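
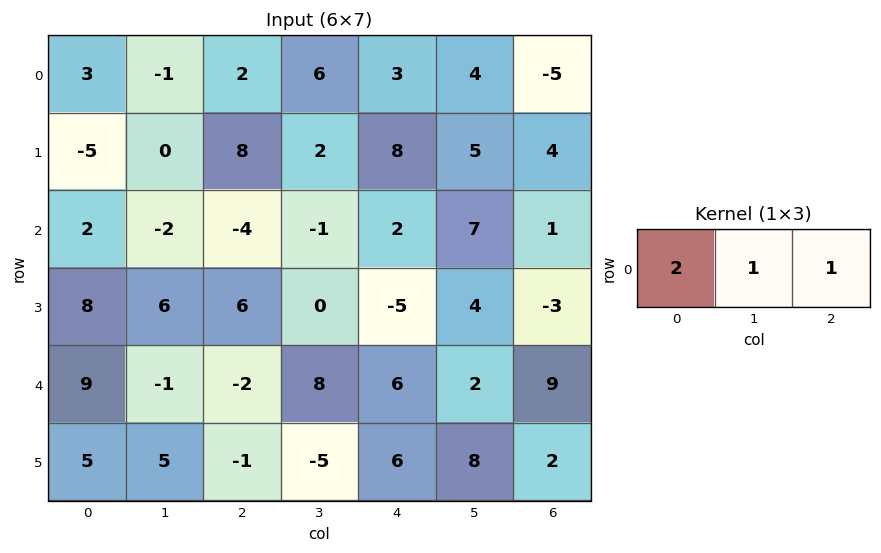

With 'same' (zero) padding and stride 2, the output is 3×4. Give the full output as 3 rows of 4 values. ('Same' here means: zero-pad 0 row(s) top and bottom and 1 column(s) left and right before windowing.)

2 6 19 3
0 -9 7 15
8 4 24 13

Output[0,0]: The receptive field on the zero-padded input at this output position is [0 3 -1]. Elementwise product with the kernel and sum: 0·2 + 3·1 + -1·1.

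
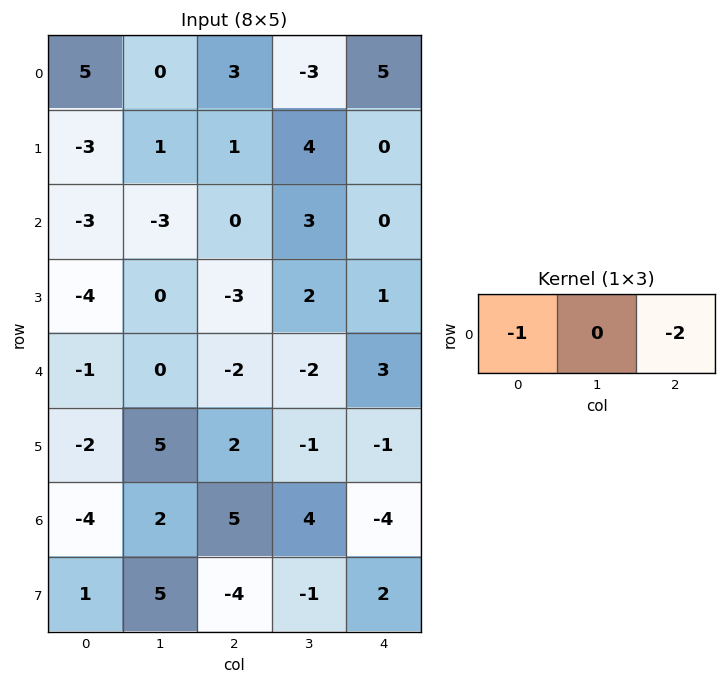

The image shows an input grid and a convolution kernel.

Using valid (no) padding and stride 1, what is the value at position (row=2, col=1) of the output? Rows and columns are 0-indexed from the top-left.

-3

The receptive field on the input at this output position is [-3 0 3]. Elementwise product with the kernel and sum: -3·-1 + 3·-2.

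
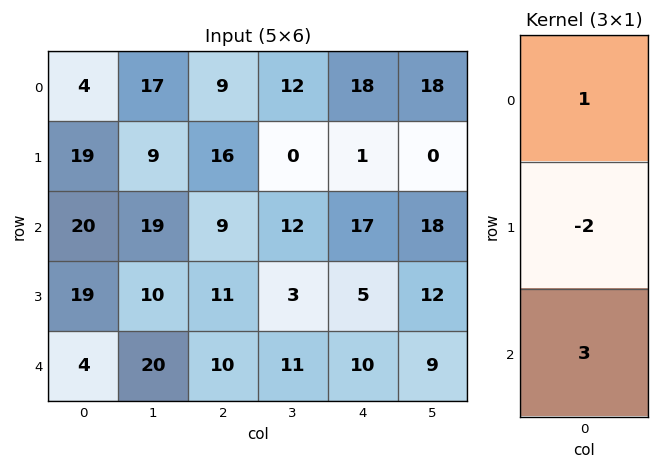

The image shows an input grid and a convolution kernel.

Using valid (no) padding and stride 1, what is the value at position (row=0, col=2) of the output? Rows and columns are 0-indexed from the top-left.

The receptive field on the input at this output position is [9 / 16 / 9]. Elementwise product with the kernel and sum: 9·1 + 16·-2 + 9·3.

4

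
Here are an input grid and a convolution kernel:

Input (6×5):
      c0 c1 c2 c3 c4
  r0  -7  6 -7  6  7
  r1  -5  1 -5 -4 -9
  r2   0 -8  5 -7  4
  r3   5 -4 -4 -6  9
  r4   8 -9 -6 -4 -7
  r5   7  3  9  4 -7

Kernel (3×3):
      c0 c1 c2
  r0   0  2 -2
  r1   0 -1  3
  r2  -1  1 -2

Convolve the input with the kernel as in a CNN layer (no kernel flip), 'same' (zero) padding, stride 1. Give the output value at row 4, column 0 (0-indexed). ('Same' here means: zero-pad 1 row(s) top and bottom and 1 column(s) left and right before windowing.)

The receptive field on the zero-padded input at this output position is [0 5 -4 / 0 8 -9 / 0 7 3]. Elementwise product with the kernel and sum: 5·2 + -4·-2 + 8·-1 + -9·3 + 0·-1 + 7·1 + 3·-2.

-16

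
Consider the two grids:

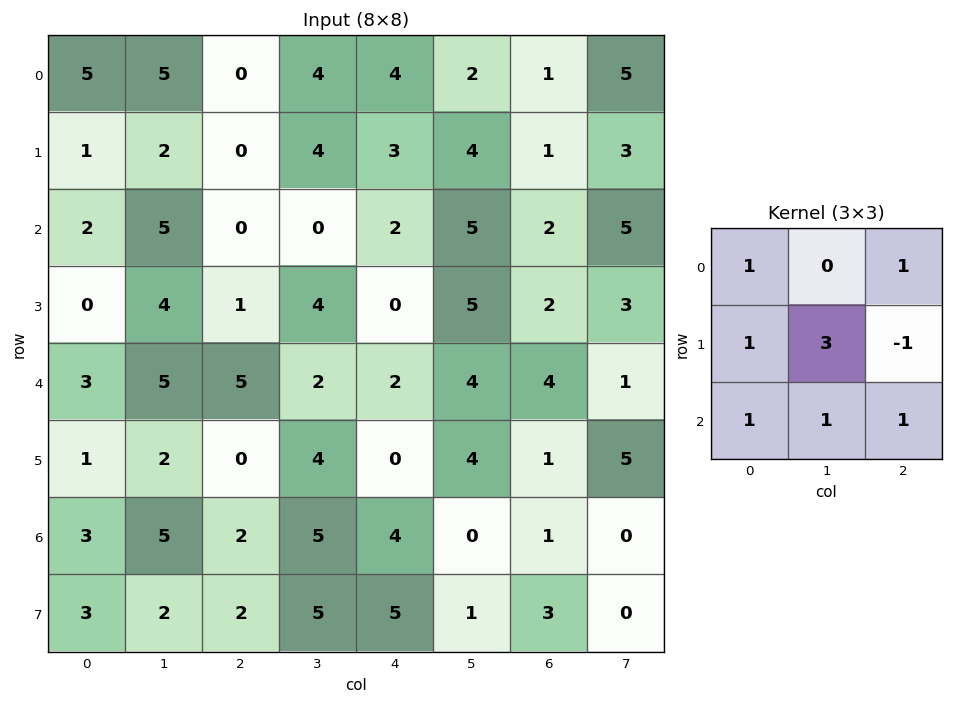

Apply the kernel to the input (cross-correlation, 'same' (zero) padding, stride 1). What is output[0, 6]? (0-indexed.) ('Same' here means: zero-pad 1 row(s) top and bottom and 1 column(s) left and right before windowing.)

The receptive field on the zero-padded input at this output position is [0 0 0 / 2 1 5 / 4 1 3]. Elementwise product with the kernel and sum: 0·1 + 0·1 + 2·1 + 1·3 + 5·-1 + 4·1 + 1·1 + 3·1.

8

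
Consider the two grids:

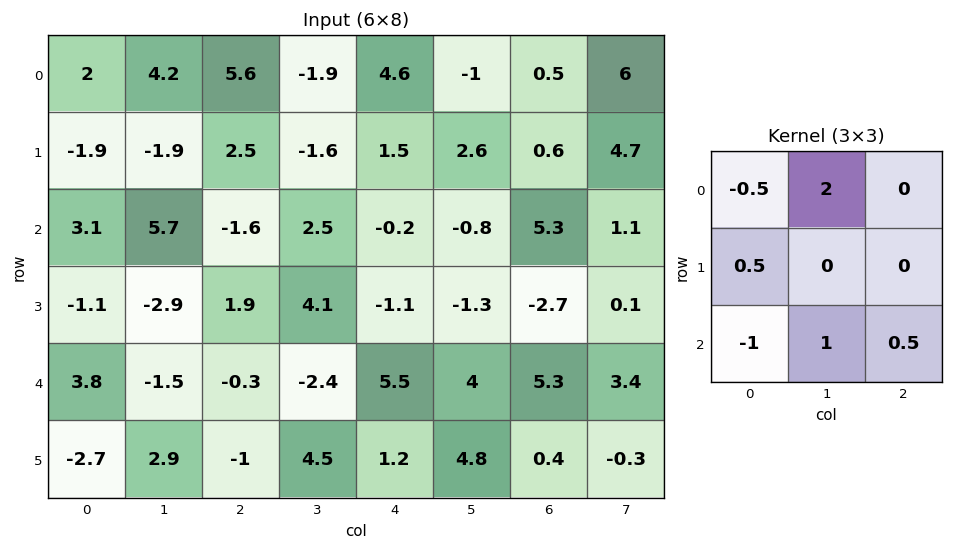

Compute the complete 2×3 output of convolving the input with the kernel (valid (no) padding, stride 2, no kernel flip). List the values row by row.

8.25 -1.35 -1.5
3.85 7.4 -0.9

Output[0,0]: The receptive field on the input at this output position is [2 4.2 5.6 / -1.9 -1.9 2.5 / 3.1 5.7 -1.6]. Elementwise product with the kernel and sum: 2·-0.5 + 4.2·2 + -1.9·0.5 + 3.1·-1 + 5.7·1 + -1.6·0.5.
Output[0,1]: The receptive field on the input at this output position is [5.6 -1.9 4.6 / 2.5 -1.6 1.5 / -1.6 2.5 -0.2]. Elementwise product with the kernel and sum: 5.6·-0.5 + -1.9·2 + 2.5·0.5 + -1.6·-1 + 2.5·1 + -0.2·0.5.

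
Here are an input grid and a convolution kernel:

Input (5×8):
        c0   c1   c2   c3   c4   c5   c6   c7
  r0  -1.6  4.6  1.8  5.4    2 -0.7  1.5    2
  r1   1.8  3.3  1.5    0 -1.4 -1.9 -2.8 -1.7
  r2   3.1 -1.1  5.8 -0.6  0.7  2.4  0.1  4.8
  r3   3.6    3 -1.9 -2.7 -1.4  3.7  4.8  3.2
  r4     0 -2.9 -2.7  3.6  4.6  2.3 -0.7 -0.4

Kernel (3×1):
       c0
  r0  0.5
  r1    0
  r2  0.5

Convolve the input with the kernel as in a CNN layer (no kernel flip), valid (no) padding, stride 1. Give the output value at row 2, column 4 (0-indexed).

2.65

The receptive field on the input at this output position is [0.7 / -1.4 / 4.6]. Elementwise product with the kernel and sum: 0.7·0.5 + 4.6·0.5.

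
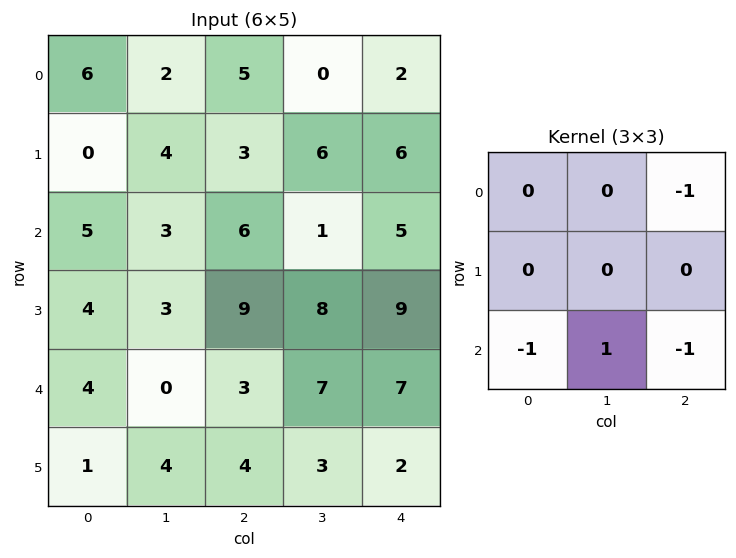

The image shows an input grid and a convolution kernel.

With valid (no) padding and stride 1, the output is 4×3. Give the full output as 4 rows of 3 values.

Output[0,0]: The receptive field on the input at this output position is [6 2 5 / 0 4 3 / 5 3 6]. Elementwise product with the kernel and sum: 5·-1 + 5·-1 + 3·1 + 6·-1.

-13 2 -12
-13 -8 -16
-13 -5 -8
-10 -11 -12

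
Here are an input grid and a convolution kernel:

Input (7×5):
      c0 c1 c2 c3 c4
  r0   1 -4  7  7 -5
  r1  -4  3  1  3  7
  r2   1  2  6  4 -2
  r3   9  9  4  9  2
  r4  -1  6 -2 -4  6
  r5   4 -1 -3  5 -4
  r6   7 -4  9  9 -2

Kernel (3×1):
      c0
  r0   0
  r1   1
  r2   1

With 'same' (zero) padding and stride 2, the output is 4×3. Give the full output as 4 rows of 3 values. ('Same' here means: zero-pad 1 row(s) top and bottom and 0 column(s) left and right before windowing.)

Output[0,0]: The receptive field on the zero-padded input at this output position is [0 / 1 / -4]. Elementwise product with the kernel and sum: 1·1 + -4·1.

-3 8 2
10 10 0
3 -5 2
7 9 -2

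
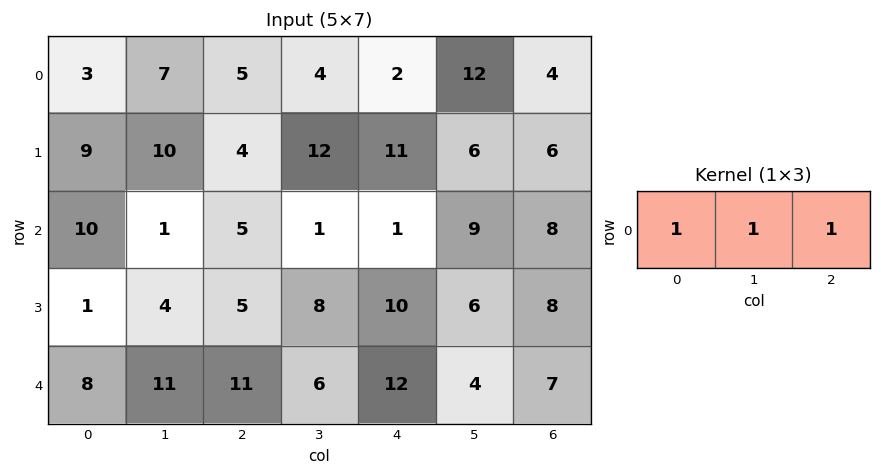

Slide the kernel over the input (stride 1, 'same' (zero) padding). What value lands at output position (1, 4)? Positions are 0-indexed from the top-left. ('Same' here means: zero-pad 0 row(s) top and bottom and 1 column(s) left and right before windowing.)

29

The receptive field on the zero-padded input at this output position is [12 11 6]. Elementwise product with the kernel and sum: 12·1 + 11·1 + 6·1.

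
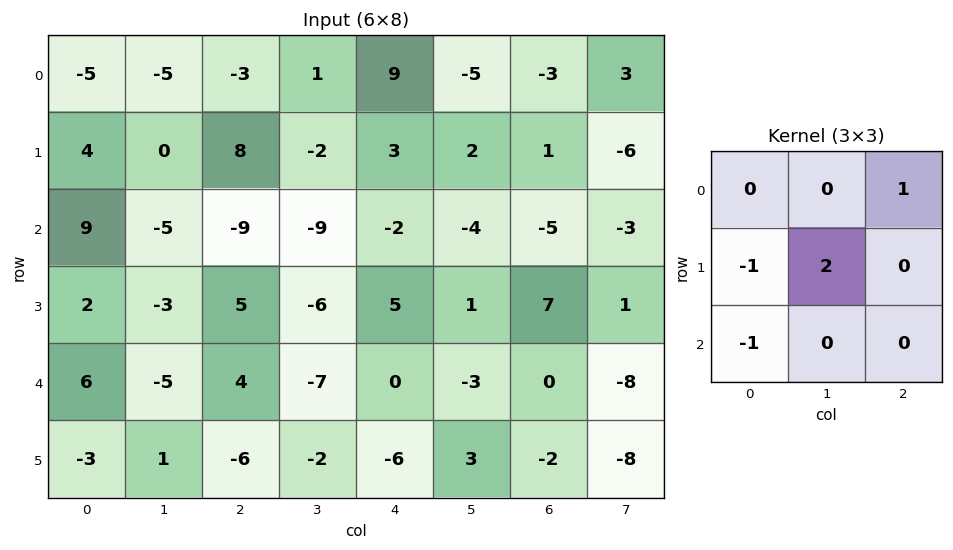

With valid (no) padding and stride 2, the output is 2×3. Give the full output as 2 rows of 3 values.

-16 6 0
-23 -23 -8

Output[0,0]: The receptive field on the input at this output position is [-5 -5 -3 / 4 0 8 / 9 -5 -9]. Elementwise product with the kernel and sum: -3·1 + 4·-1 + 0·2 + 9·-1.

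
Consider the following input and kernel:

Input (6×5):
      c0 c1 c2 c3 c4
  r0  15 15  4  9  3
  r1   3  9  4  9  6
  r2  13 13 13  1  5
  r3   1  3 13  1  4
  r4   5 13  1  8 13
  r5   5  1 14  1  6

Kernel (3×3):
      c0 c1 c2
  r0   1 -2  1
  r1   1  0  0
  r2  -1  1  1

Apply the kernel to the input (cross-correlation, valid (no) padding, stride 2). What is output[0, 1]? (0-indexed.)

The receptive field on the input at this output position is [4 9 3 / 4 9 6 / 13 1 5]. Elementwise product with the kernel and sum: 4·1 + 9·-2 + 3·1 + 4·1 + 13·-1 + 1·1 + 5·1.

-14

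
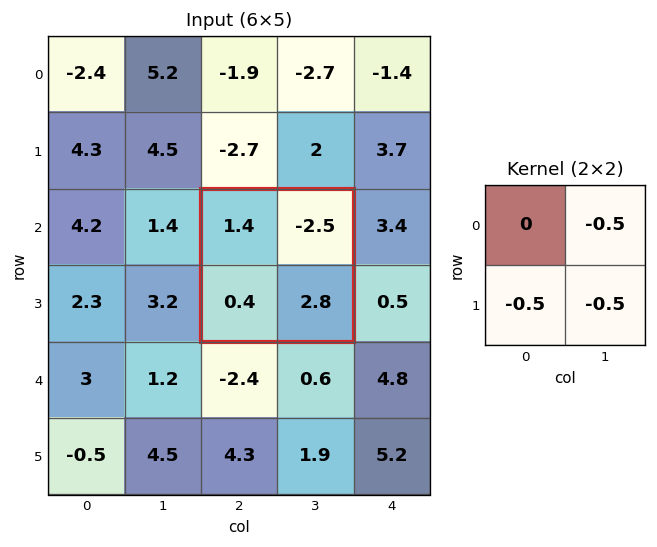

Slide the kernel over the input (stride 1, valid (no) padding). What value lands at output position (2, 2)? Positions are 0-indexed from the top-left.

-0.35

The receptive field on the input at this output position is [1.4 -2.5 / 0.4 2.8]. Elementwise product with the kernel and sum: -2.5·-0.5 + 0.4·-0.5 + 2.8·-0.5.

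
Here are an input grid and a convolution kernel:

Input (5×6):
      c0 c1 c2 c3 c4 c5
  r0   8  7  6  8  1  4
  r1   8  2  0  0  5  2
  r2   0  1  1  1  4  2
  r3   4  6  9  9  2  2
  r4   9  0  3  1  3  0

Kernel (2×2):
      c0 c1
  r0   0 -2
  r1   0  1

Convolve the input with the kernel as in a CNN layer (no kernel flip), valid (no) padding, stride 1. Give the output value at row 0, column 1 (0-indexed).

The receptive field on the input at this output position is [7 6 / 2 0]. Elementwise product with the kernel and sum: 6·-2 + 0·1.

-12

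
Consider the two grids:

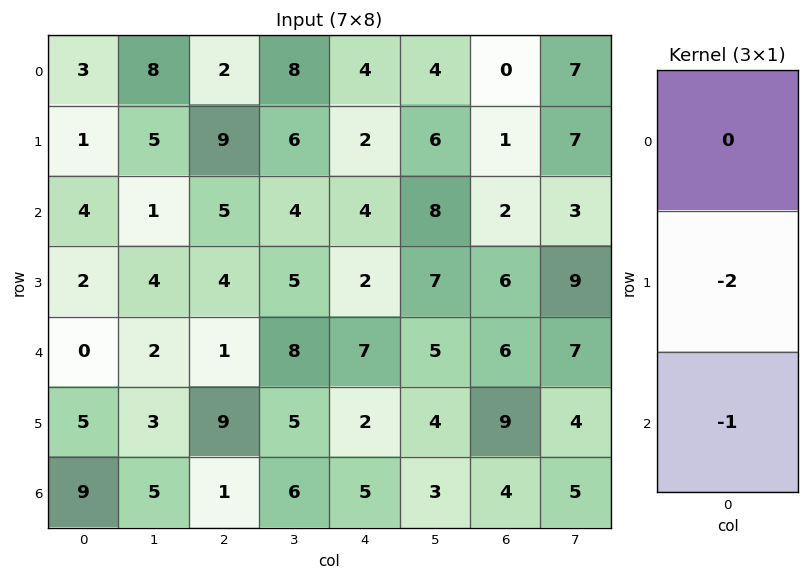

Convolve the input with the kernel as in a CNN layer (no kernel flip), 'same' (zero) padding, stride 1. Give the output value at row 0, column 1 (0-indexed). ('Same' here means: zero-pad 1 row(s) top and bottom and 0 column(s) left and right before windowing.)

-21

The receptive field on the zero-padded input at this output position is [0 / 8 / 5]. Elementwise product with the kernel and sum: 8·-2 + 5·-1.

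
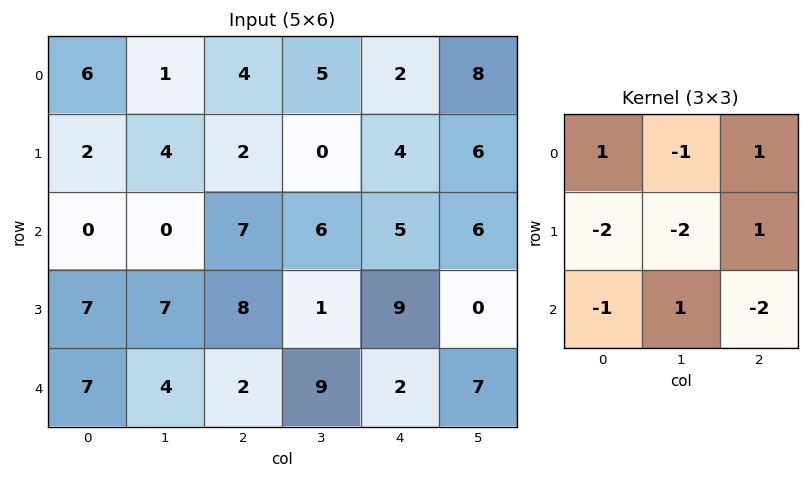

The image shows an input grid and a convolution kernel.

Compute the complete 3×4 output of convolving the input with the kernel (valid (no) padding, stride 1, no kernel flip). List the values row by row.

-15 -15 -10 -4
-9 -7 -40 -6
-20 -50 0 -34

Output[0,0]: The receptive field on the input at this output position is [6 1 4 / 2 4 2 / 0 0 7]. Elementwise product with the kernel and sum: 6·1 + 1·-1 + 4·1 + 2·-2 + 4·-2 + 2·1 + 0·-1 + 0·1 + 7·-2.
Output[0,1]: The receptive field on the input at this output position is [1 4 5 / 4 2 0 / 0 7 6]. Elementwise product with the kernel and sum: 1·1 + 4·-1 + 5·1 + 4·-2 + 2·-2 + 0·1 + 0·-1 + 7·1 + 6·-2.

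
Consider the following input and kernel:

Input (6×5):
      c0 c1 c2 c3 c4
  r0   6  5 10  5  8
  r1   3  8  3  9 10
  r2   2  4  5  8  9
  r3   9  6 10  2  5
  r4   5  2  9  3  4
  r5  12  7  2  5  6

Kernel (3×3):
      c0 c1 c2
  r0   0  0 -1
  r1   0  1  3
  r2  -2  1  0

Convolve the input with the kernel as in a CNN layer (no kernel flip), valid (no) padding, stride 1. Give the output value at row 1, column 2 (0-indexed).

7

The receptive field on the input at this output position is [3 9 10 / 5 8 9 / 10 2 5]. Elementwise product with the kernel and sum: 10·-1 + 8·1 + 9·3 + 10·-2 + 2·1.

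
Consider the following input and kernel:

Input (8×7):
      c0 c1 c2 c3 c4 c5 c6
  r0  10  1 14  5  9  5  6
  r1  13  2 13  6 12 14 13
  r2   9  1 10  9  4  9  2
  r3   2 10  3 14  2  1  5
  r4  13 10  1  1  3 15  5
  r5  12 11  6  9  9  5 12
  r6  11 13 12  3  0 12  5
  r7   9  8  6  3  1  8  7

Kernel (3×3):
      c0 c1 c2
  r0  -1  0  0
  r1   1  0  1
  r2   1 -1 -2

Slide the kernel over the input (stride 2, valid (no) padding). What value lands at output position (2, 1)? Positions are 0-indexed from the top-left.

23

The receptive field on the input at this output position is [1 1 3 / 6 9 9 / 12 3 0]. Elementwise product with the kernel and sum: 1·-1 + 6·1 + 9·1 + 12·1 + 3·-1 + 0·-2.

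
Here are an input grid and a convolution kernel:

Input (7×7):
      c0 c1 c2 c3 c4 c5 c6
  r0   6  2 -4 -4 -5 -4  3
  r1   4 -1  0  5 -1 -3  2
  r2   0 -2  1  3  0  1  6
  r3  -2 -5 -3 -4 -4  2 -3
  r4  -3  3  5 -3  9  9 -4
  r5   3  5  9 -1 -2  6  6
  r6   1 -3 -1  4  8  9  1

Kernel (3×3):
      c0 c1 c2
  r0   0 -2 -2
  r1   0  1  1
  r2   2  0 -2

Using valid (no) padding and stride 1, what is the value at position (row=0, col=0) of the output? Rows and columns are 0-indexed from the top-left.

1

The receptive field on the input at this output position is [6 2 -4 / 4 -1 0 / 0 -2 1]. Elementwise product with the kernel and sum: 2·-2 + -4·-2 + -1·1 + 0·1 + 0·2 + 1·-2.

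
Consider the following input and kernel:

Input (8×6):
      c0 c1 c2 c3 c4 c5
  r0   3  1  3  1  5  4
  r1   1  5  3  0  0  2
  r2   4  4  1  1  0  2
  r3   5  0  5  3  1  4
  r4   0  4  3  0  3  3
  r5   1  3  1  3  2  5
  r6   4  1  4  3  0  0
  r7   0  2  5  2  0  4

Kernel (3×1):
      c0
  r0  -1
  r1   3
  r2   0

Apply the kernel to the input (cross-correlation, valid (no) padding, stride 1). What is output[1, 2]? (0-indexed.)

The receptive field on the input at this output position is [3 / 1 / 5]. Elementwise product with the kernel and sum: 3·-1 + 1·3.

0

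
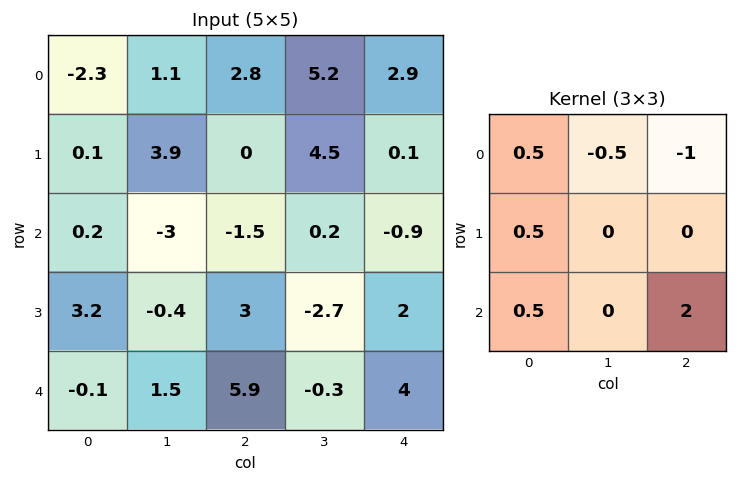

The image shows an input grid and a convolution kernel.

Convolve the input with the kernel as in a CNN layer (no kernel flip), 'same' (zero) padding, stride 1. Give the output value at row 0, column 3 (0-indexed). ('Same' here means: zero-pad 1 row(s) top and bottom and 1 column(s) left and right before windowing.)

1.6

The receptive field on the zero-padded input at this output position is [0 0 0 / 2.8 5.2 2.9 / 0 4.5 0.1]. Elementwise product with the kernel and sum: 0·0.5 + 0·-0.5 + 0·-1 + 2.8·0.5 + 0·0.5 + 0.1·2.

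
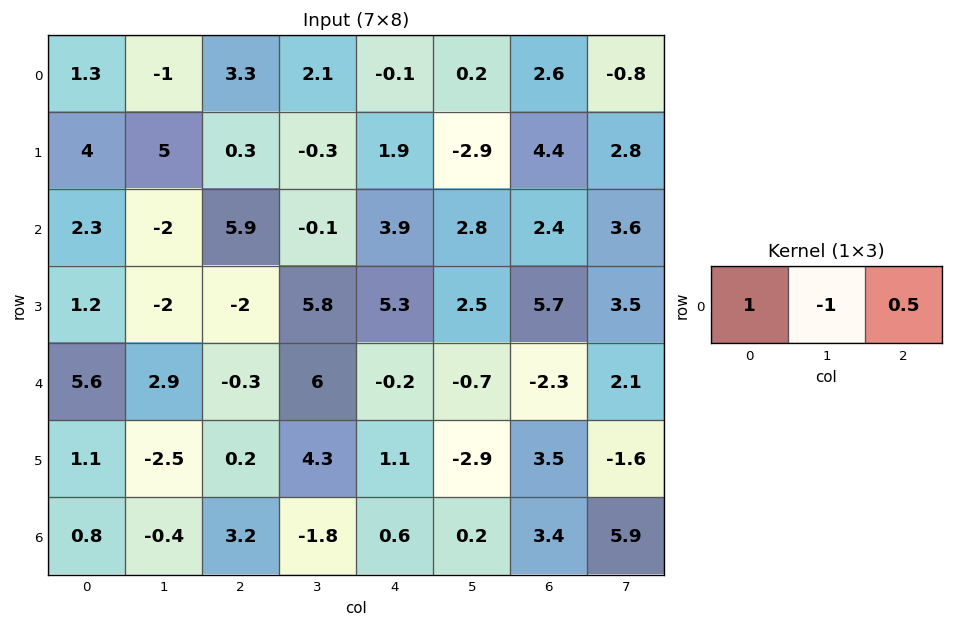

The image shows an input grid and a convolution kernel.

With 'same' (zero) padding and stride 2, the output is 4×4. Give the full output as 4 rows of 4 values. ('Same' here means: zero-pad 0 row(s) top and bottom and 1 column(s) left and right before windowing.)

-1.8 -3.25 2.3 -2.8
-3.3 -7.95 -2.6 2.2
-4.15 6.2 5.85 2.65
-1 -4.5 -2.3 -0.25

Output[0,0]: The receptive field on the zero-padded input at this output position is [0 1.3 -1]. Elementwise product with the kernel and sum: 0·1 + 1.3·-1 + -1·0.5.
Output[0,1]: The receptive field on the zero-padded input at this output position is [-1 3.3 2.1]. Elementwise product with the kernel and sum: -1·1 + 3.3·-1 + 2.1·0.5.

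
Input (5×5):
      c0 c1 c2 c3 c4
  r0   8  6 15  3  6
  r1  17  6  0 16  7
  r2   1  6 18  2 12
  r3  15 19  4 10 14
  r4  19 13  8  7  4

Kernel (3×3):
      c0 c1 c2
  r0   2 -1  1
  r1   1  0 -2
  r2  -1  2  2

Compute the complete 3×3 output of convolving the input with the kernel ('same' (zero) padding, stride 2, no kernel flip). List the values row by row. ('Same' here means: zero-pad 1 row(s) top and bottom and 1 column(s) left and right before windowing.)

Output[0,0]: The receptive field on the zero-padded input at this output position is [0 0 0 / 0 8 6 / 0 17 6]. Elementwise product with the kernel and sum: 0·2 + 0·-1 + 0·1 + 0·1 + 6·-2 + 0·-1 + 17·2 + 6·2.

34 26 1
45 39 45
-22 43 13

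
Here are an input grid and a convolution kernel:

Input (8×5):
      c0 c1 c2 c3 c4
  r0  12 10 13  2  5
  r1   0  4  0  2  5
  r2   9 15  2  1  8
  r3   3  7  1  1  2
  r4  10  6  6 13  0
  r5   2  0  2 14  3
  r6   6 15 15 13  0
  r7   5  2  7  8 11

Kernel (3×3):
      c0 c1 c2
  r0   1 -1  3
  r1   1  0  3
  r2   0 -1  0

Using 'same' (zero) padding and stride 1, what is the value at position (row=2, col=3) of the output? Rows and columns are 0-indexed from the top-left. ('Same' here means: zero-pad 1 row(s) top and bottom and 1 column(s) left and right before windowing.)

38

The receptive field on the zero-padded input at this output position is [0 2 5 / 2 1 8 / 1 1 2]. Elementwise product with the kernel and sum: 0·1 + 2·-1 + 5·3 + 2·1 + 8·3 + 1·-1.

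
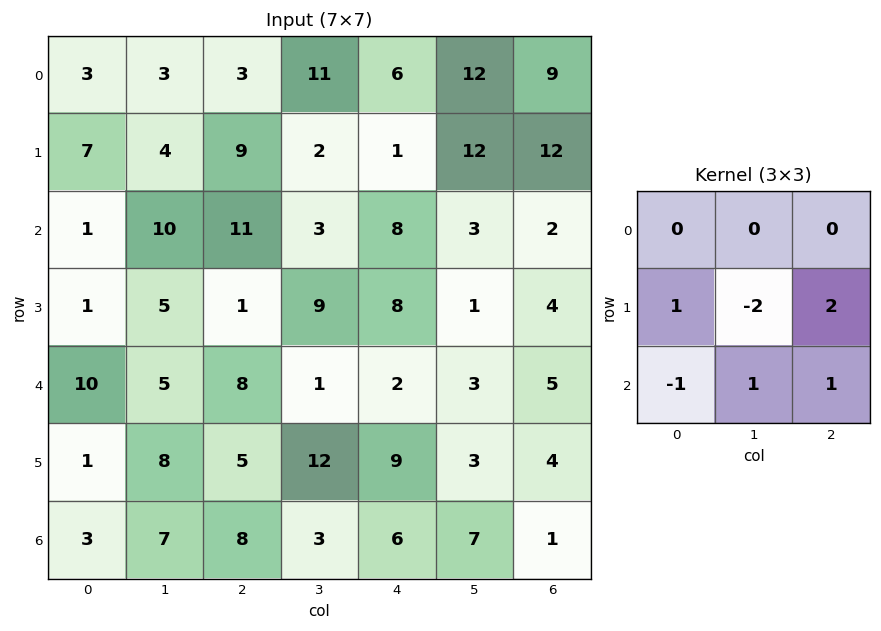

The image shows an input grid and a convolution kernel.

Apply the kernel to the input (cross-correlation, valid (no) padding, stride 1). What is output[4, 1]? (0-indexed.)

26

The receptive field on the input at this output position is [5 8 1 / 8 5 12 / 7 8 3]. Elementwise product with the kernel and sum: 8·1 + 5·-2 + 12·2 + 7·-1 + 8·1 + 3·1.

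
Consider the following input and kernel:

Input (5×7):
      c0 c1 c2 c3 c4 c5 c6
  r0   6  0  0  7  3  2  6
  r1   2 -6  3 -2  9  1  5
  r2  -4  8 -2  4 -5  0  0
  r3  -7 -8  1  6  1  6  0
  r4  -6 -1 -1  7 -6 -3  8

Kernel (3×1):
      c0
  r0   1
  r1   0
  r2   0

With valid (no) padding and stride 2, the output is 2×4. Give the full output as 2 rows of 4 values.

6 0 3 6
-4 -2 -5 0

Output[0,0]: The receptive field on the input at this output position is [6 / 2 / -4]. Elementwise product with the kernel and sum: 6·1.
Output[0,1]: The receptive field on the input at this output position is [0 / 3 / -2]. Elementwise product with the kernel and sum: 0·1.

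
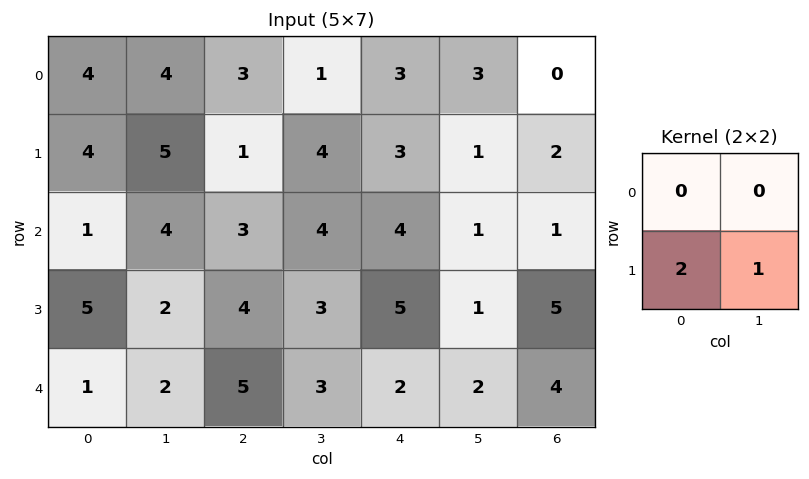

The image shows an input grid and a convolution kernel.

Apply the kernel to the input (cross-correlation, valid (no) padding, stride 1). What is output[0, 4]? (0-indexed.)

The receptive field on the input at this output position is [3 3 / 3 1]. Elementwise product with the kernel and sum: 3·2 + 1·1.

7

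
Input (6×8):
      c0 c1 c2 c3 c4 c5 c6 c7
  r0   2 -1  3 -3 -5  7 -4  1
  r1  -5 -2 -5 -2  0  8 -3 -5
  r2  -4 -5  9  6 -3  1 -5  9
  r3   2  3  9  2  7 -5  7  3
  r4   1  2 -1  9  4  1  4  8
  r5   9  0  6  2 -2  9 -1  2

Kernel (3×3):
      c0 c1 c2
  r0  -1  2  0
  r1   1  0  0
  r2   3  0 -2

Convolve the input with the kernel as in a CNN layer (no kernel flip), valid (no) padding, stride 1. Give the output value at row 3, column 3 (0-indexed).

The receptive field on the input at this output position is [2 7 -5 / 9 4 1 / 2 -2 9]. Elementwise product with the kernel and sum: 2·-1 + 7·2 + 9·1 + 2·3 + 9·-2.

9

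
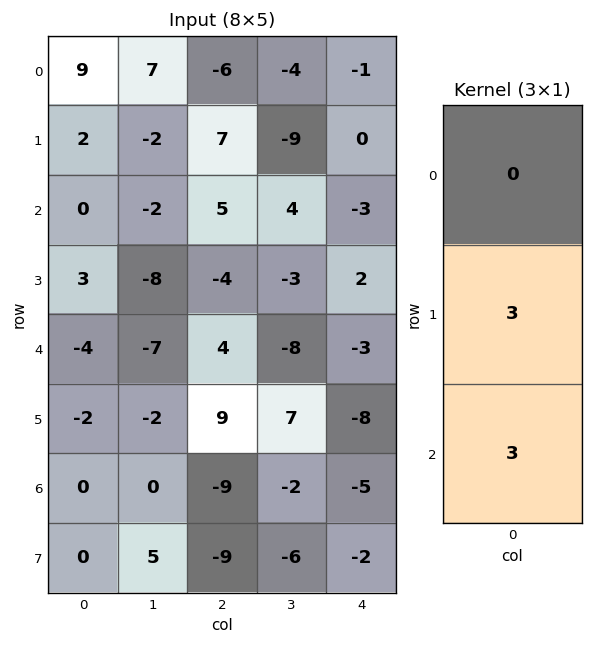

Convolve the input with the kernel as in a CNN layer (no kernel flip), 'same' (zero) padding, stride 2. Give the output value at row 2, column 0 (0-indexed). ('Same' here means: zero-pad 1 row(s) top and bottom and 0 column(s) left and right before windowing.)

The receptive field on the zero-padded input at this output position is [3 / -4 / -2]. Elementwise product with the kernel and sum: -4·3 + -2·3.

-18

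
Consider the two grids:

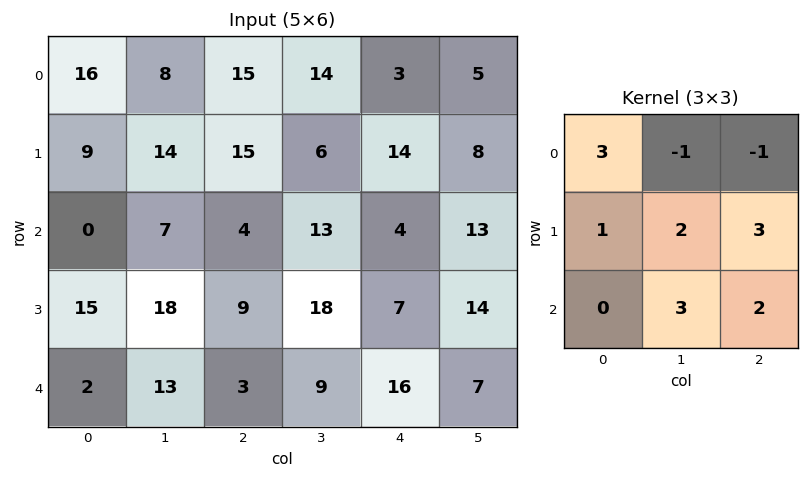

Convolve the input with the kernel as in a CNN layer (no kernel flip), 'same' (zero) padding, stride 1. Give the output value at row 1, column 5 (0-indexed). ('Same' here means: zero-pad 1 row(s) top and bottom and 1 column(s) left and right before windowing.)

The receptive field on the zero-padded input at this output position is [3 5 0 / 14 8 0 / 4 13 0]. Elementwise product with the kernel and sum: 3·3 + 5·-1 + 0·-1 + 14·1 + 8·2 + 0·3 + 13·3 + 0·2.

73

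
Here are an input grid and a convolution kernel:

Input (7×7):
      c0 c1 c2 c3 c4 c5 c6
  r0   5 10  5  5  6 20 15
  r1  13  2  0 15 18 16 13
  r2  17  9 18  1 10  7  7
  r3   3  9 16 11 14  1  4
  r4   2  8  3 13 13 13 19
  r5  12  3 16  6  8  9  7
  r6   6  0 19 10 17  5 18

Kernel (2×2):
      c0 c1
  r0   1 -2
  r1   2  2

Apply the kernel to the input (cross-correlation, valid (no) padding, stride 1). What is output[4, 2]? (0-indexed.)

The receptive field on the input at this output position is [3 13 / 16 6]. Elementwise product with the kernel and sum: 3·1 + 13·-2 + 16·2 + 6·2.

21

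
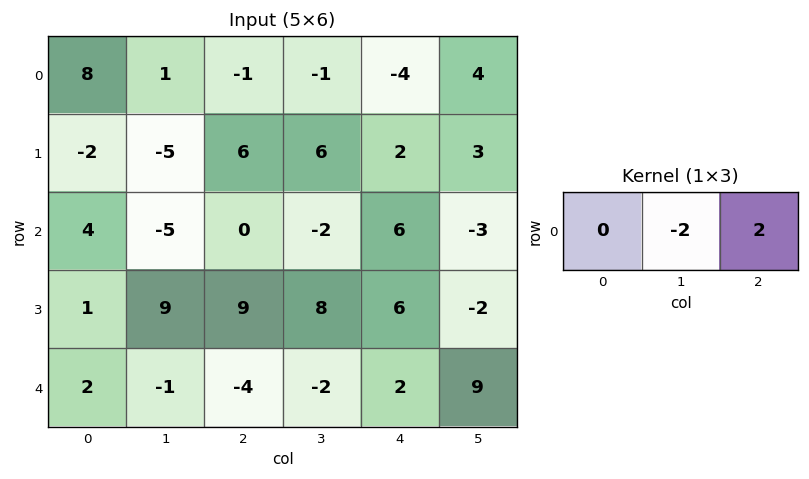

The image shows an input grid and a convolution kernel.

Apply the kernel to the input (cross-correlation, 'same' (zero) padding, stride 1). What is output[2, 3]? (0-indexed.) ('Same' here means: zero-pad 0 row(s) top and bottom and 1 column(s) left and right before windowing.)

The receptive field on the zero-padded input at this output position is [0 -2 6]. Elementwise product with the kernel and sum: -2·-2 + 6·2.

16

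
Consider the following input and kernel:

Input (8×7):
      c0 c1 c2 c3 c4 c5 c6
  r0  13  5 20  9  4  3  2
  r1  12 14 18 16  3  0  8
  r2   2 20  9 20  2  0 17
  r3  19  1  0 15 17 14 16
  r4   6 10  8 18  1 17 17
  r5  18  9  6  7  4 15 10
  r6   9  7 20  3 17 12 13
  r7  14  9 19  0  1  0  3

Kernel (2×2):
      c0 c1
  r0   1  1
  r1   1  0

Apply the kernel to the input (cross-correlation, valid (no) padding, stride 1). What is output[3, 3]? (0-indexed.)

50

The receptive field on the input at this output position is [15 17 / 18 1]. Elementwise product with the kernel and sum: 15·1 + 17·1 + 18·1.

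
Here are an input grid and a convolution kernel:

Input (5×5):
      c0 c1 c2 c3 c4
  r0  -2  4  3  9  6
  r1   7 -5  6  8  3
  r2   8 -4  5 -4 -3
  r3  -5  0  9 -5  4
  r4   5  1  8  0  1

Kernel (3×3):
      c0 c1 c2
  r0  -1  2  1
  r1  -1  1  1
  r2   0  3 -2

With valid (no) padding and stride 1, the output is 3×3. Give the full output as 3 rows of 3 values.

-15 53 20
-36 67 -22
-10 38 -28

Output[0,0]: The receptive field on the input at this output position is [-2 4 3 / 7 -5 6 / 8 -4 5]. Elementwise product with the kernel and sum: -2·-1 + 4·2 + 3·1 + 7·-1 + -5·1 + 6·1 + -4·3 + 5·-2.
Output[0,1]: The receptive field on the input at this output position is [4 3 9 / -5 6 8 / -4 5 -4]. Elementwise product with the kernel and sum: 4·-1 + 3·2 + 9·1 + -5·-1 + 6·1 + 8·1 + 5·3 + -4·-2.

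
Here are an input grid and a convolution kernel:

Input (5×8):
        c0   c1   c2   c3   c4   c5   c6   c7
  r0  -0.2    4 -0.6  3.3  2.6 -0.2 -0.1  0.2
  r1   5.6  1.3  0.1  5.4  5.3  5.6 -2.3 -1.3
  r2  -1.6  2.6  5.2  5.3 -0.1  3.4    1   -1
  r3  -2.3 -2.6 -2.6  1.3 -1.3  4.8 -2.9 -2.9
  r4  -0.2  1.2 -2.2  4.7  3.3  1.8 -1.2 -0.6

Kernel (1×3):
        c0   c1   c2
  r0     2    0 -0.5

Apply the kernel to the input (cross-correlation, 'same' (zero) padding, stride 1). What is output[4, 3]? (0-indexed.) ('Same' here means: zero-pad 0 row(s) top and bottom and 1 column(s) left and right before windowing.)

The receptive field on the zero-padded input at this output position is [-2.2 4.7 3.3]. Elementwise product with the kernel and sum: -2.2·2 + 3.3·-0.5.

-6.05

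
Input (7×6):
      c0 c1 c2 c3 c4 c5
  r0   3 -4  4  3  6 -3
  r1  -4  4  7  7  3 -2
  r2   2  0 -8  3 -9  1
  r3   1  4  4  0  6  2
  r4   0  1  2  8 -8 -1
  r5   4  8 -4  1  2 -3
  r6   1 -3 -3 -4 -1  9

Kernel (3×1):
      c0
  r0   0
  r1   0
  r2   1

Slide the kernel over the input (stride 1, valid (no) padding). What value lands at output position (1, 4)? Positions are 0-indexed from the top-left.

The receptive field on the input at this output position is [3 / -9 / 6]. Elementwise product with the kernel and sum: 6·1.

6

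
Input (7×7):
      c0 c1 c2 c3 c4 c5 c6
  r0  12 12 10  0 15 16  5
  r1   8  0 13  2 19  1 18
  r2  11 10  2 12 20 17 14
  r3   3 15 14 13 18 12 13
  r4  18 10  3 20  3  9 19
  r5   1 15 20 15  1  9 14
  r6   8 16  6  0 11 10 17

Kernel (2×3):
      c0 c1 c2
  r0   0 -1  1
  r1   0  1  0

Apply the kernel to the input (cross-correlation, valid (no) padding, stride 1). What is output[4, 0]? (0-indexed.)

The receptive field on the input at this output position is [18 10 3 / 1 15 20]. Elementwise product with the kernel and sum: 10·-1 + 3·1 + 15·1.

8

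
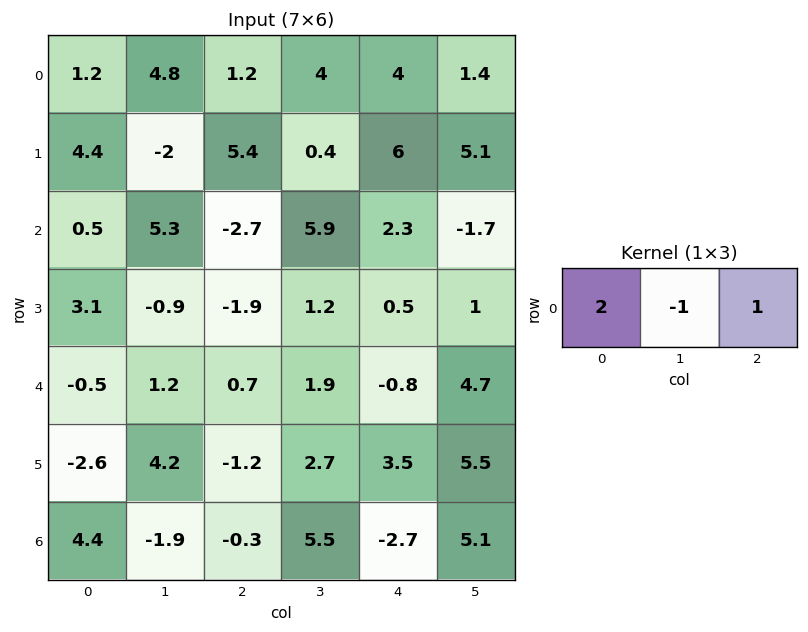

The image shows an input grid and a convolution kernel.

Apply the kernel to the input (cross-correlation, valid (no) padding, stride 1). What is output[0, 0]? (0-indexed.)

The receptive field on the input at this output position is [1.2 4.8 1.2]. Elementwise product with the kernel and sum: 1.2·2 + 4.8·-1 + 1.2·1.

-1.2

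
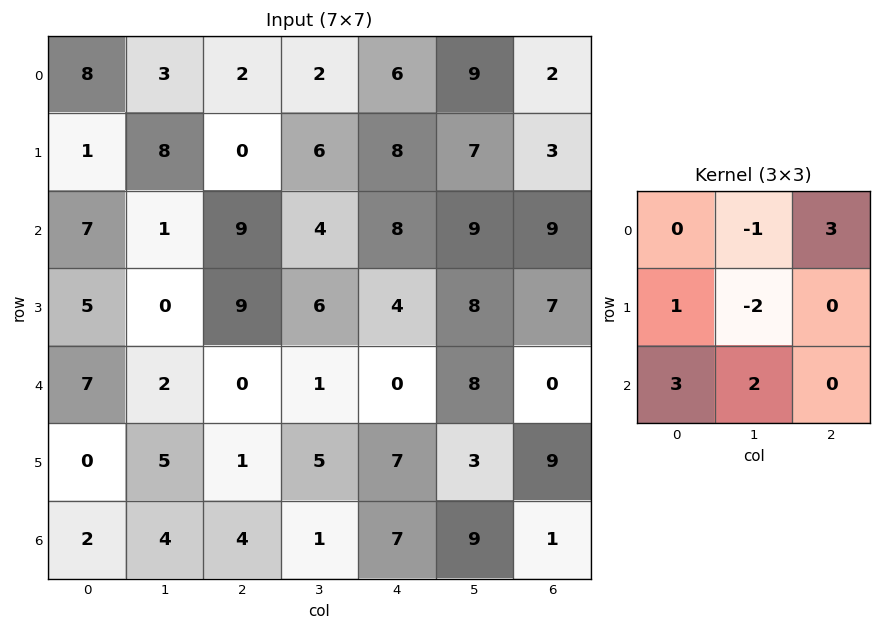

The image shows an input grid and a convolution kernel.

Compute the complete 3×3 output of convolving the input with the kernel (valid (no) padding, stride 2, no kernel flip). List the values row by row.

Output[0,0]: The receptive field on the input at this output position is [8 3 2 / 1 8 0 / 7 1 9]. Elementwise product with the kernel and sum: 3·-1 + 2·3 + 1·1 + 8·-2 + 7·3 + 1·2.

11 39 33
56 19 22
2 4 32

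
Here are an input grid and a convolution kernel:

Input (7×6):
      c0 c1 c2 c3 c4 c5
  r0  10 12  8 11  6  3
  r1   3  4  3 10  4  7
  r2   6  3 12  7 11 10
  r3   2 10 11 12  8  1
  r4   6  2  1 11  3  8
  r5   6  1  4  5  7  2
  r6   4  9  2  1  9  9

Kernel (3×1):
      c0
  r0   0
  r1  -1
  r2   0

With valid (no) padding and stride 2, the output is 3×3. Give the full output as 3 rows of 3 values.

-3 -3 -4
-2 -11 -8
-6 -4 -7

Output[0,0]: The receptive field on the input at this output position is [10 / 3 / 6]. Elementwise product with the kernel and sum: 3·-1.
Output[0,1]: The receptive field on the input at this output position is [8 / 3 / 12]. Elementwise product with the kernel and sum: 3·-1.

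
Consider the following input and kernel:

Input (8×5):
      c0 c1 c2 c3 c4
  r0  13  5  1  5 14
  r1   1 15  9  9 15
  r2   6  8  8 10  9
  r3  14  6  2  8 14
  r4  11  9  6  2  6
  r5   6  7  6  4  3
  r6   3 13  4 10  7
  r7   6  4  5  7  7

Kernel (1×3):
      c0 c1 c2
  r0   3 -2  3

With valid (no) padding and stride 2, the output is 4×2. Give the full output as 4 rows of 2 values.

Output[0,0]: The receptive field on the input at this output position is [13 5 1]. Elementwise product with the kernel and sum: 13·3 + 5·-2 + 1·3.

32 35
26 31
33 32
-5 13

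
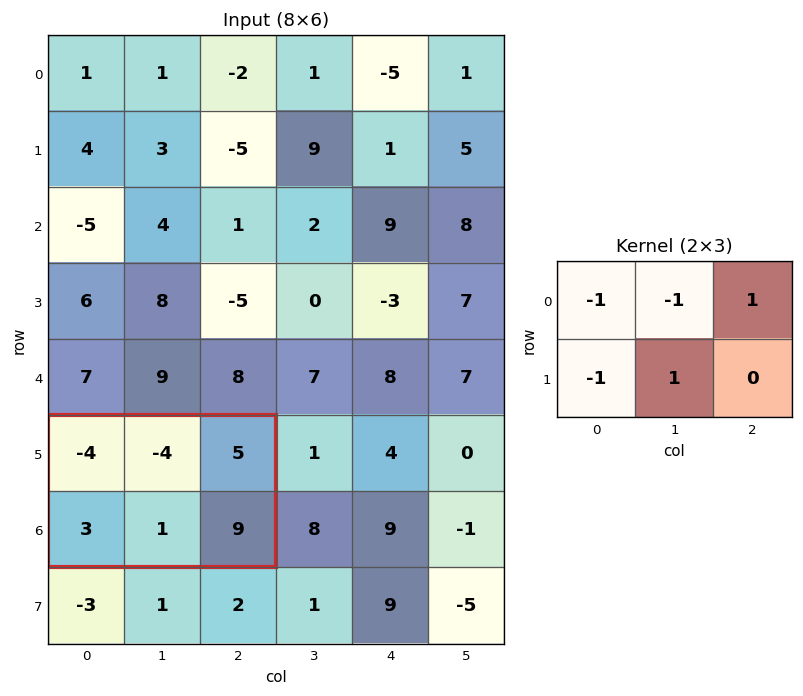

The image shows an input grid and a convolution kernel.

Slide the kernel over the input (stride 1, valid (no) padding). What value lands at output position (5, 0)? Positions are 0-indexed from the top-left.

11

The receptive field on the input at this output position is [-4 -4 5 / 3 1 9]. Elementwise product with the kernel and sum: -4·-1 + -4·-1 + 5·1 + 3·-1 + 1·1.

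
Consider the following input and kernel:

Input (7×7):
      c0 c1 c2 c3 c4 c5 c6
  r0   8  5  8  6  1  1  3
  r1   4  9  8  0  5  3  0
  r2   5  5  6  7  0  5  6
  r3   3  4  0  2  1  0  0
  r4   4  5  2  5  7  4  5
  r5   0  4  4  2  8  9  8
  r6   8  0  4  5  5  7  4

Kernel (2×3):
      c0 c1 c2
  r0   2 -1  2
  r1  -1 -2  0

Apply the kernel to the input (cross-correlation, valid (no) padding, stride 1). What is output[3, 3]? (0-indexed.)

-16

The receptive field on the input at this output position is [2 1 0 / 5 7 4]. Elementwise product with the kernel and sum: 2·2 + 1·-1 + 0·2 + 5·-1 + 7·-2.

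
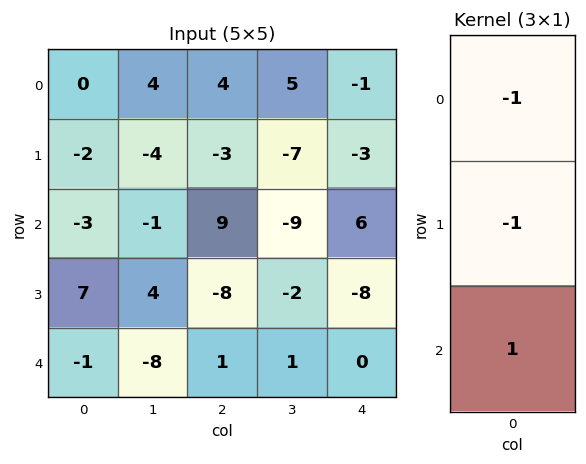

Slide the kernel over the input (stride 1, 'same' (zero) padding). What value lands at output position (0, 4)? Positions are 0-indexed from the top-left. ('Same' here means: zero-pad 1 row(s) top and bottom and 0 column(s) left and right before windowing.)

-2

The receptive field on the zero-padded input at this output position is [0 / -1 / -3]. Elementwise product with the kernel and sum: 0·-1 + -1·-1 + -3·1.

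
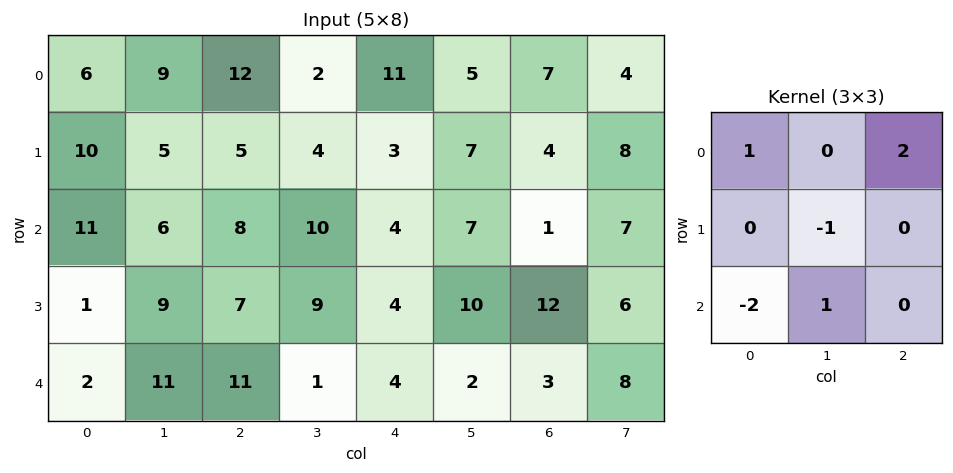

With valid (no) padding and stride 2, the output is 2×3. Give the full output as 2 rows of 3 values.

Output[0,0]: The receptive field on the input at this output position is [6 9 12 / 10 5 5 / 11 6 8]. Elementwise product with the kernel and sum: 6·1 + 12·2 + 5·-1 + 11·-2 + 6·1.

9 24 17
25 -14 -10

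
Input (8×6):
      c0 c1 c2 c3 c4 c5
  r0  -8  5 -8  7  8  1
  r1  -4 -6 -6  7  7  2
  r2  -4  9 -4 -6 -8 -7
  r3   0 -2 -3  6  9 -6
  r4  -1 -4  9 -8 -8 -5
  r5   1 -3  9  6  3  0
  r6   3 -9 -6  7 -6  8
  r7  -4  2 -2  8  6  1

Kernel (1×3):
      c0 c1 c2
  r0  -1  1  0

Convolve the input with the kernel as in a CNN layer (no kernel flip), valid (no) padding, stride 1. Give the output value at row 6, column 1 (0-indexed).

The receptive field on the input at this output position is [-9 -6 7]. Elementwise product with the kernel and sum: -9·-1 + -6·1.

3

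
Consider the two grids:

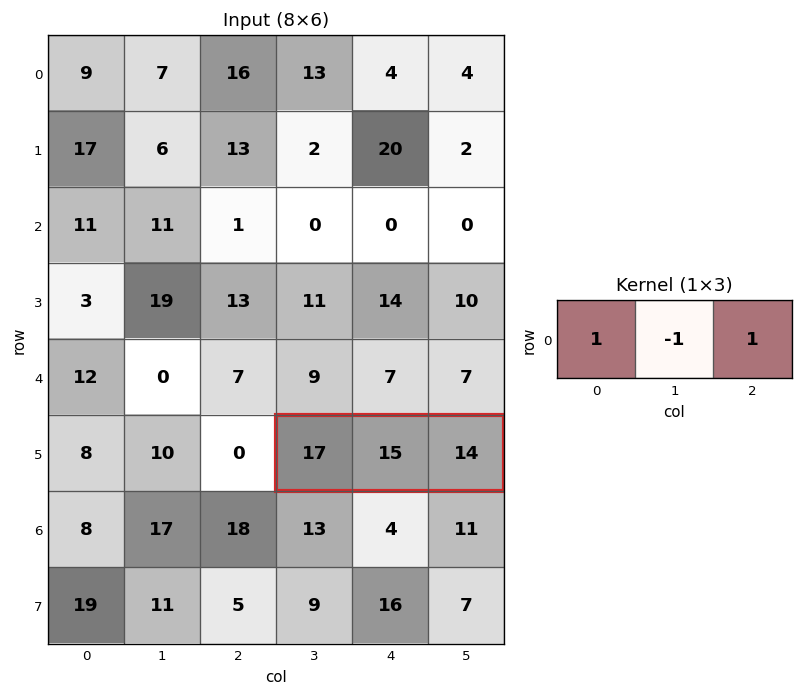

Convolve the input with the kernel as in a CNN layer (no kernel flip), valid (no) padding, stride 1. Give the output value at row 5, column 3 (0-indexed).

16

The receptive field on the input at this output position is [17 15 14]. Elementwise product with the kernel and sum: 17·1 + 15·-1 + 14·1.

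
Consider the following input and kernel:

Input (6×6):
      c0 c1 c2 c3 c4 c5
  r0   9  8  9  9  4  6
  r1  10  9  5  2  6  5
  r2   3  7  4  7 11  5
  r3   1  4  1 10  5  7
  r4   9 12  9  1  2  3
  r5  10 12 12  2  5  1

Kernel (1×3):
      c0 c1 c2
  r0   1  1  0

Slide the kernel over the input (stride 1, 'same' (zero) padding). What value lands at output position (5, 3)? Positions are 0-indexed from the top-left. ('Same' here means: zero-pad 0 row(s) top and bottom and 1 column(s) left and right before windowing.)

14

The receptive field on the zero-padded input at this output position is [12 2 5]. Elementwise product with the kernel and sum: 12·1 + 2·1.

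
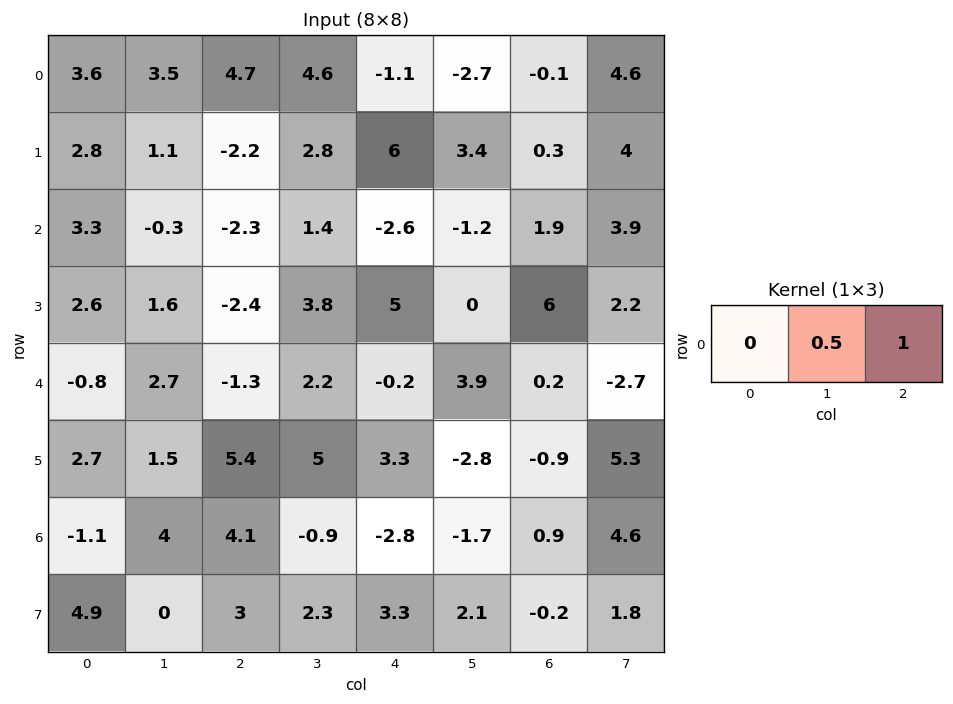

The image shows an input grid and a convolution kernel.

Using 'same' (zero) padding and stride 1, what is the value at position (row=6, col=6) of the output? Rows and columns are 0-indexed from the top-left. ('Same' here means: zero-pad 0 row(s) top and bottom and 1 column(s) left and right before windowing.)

The receptive field on the zero-padded input at this output position is [-1.7 0.9 4.6]. Elementwise product with the kernel and sum: 0.9·0.5 + 4.6·1.

5.05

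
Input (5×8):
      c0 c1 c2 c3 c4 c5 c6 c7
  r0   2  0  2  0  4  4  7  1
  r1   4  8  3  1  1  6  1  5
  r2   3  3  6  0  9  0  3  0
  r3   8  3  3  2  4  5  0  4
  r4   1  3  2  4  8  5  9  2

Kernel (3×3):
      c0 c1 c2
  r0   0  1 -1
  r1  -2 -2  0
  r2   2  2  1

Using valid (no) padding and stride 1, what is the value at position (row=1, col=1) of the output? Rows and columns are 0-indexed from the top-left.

The receptive field on the input at this output position is [8 3 1 / 3 6 0 / 3 3 2]. Elementwise product with the kernel and sum: 3·1 + 1·-1 + 3·-2 + 6·-2 + 3·2 + 3·2 + 2·1.

-2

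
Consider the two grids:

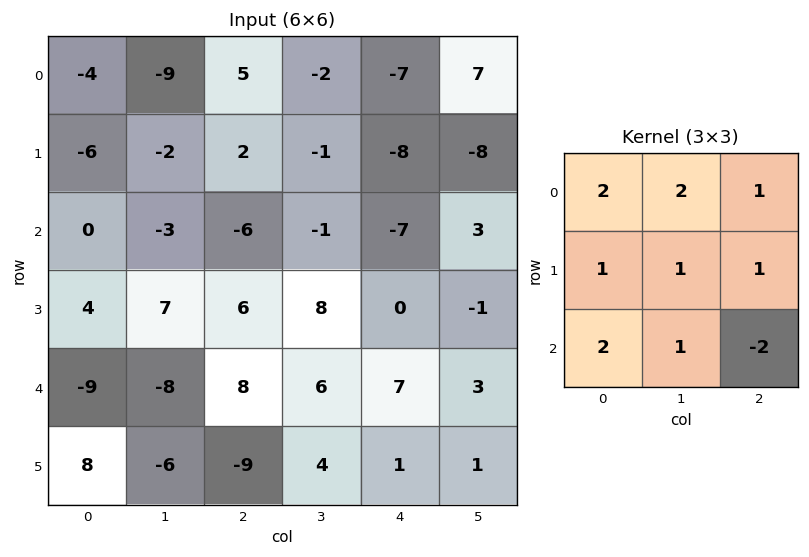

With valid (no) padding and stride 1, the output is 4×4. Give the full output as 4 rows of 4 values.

-18 -21 -7 -43
-20 -7 0 -13
-37 -18 1 7
47 11 33 38

Output[0,0]: The receptive field on the input at this output position is [-4 -9 5 / -6 -2 2 / 0 -3 -6]. Elementwise product with the kernel and sum: -4·2 + -9·2 + 5·1 + -6·1 + -2·1 + 2·1 + 0·2 + -3·1 + -6·-2.
Output[0,1]: The receptive field on the input at this output position is [-9 5 -2 / -2 2 -1 / -3 -6 -1]. Elementwise product with the kernel and sum: -9·2 + 5·2 + -2·1 + -2·1 + 2·1 + -1·1 + -3·2 + -6·1 + -1·-2.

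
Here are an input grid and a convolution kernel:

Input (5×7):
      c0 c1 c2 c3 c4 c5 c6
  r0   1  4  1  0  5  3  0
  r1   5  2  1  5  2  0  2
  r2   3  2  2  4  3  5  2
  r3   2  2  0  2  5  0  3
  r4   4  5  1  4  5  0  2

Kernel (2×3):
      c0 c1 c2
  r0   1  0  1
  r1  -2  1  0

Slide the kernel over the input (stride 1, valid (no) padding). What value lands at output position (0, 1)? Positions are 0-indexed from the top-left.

1

The receptive field on the input at this output position is [4 1 0 / 2 1 5]. Elementwise product with the kernel and sum: 4·1 + 0·1 + 2·-2 + 1·1.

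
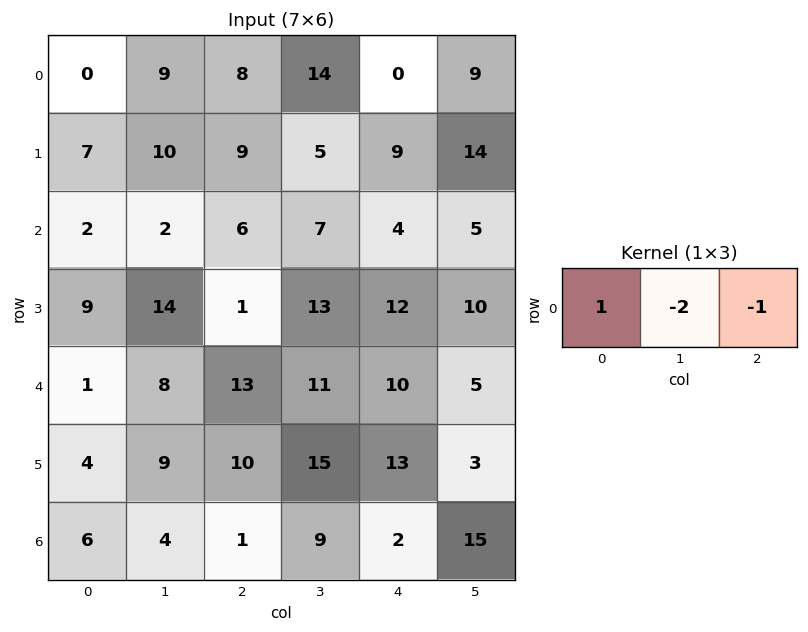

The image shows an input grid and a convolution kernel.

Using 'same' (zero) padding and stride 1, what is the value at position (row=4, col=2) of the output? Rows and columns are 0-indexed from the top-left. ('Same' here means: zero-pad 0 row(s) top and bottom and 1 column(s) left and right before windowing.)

-29

The receptive field on the zero-padded input at this output position is [8 13 11]. Elementwise product with the kernel and sum: 8·1 + 13·-2 + 11·-1.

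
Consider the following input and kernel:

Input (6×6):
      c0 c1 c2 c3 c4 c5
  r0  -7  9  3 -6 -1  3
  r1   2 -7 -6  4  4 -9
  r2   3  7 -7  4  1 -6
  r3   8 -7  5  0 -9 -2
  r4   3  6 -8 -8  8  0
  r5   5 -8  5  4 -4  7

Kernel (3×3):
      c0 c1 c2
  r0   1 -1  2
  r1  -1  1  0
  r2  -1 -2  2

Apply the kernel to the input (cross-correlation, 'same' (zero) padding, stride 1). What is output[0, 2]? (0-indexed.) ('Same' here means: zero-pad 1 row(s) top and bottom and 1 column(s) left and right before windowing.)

21

The receptive field on the zero-padded input at this output position is [0 0 0 / 9 3 -6 / -7 -6 4]. Elementwise product with the kernel and sum: 0·1 + 0·-1 + 0·2 + 9·-1 + 3·1 + -7·-1 + -6·-2 + 4·2.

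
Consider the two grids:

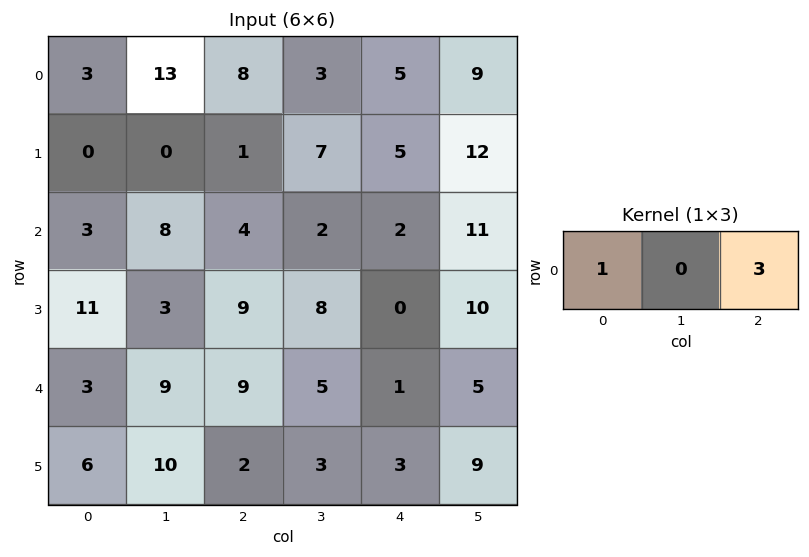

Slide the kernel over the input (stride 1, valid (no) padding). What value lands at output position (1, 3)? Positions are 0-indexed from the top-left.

The receptive field on the input at this output position is [7 5 12]. Elementwise product with the kernel and sum: 7·1 + 12·3.

43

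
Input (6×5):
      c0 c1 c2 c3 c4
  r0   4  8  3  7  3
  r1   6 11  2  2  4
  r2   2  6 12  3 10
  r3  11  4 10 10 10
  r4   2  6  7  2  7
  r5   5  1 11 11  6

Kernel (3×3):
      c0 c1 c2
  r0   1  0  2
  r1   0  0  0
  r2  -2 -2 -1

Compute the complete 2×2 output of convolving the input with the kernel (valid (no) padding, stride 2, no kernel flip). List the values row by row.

-18 -31
3 7

Output[0,0]: The receptive field on the input at this output position is [4 8 3 / 6 11 2 / 2 6 12]. Elementwise product with the kernel and sum: 4·1 + 3·2 + 2·-2 + 6·-2 + 12·-1.
Output[0,1]: The receptive field on the input at this output position is [3 7 3 / 2 2 4 / 12 3 10]. Elementwise product with the kernel and sum: 3·1 + 3·2 + 12·-2 + 3·-2 + 10·-1.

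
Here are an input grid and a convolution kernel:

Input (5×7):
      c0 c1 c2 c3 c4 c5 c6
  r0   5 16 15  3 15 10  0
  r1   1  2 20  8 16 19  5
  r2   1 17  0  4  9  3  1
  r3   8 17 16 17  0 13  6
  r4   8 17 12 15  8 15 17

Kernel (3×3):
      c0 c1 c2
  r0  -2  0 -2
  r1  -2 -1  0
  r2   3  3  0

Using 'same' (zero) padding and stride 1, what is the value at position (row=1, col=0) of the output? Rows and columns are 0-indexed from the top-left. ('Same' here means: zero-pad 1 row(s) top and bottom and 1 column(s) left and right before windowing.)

The receptive field on the zero-padded input at this output position is [0 5 16 / 0 1 2 / 0 1 17]. Elementwise product with the kernel and sum: 0·-2 + 16·-2 + 0·-2 + 1·-1 + 0·3 + 1·3.

-30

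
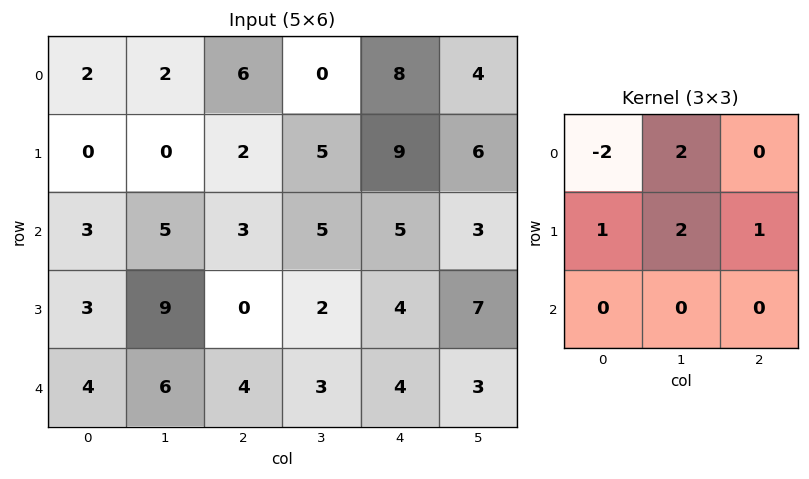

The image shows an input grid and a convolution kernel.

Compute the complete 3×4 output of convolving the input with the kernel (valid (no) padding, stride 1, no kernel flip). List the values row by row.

2 17 9 45
16 20 24 26
25 7 12 17

Output[0,0]: The receptive field on the input at this output position is [2 2 6 / 0 0 2 / 3 5 3]. Elementwise product with the kernel and sum: 2·-2 + 2·2 + 0·1 + 0·2 + 2·1.
Output[0,1]: The receptive field on the input at this output position is [2 6 0 / 0 2 5 / 5 3 5]. Elementwise product with the kernel and sum: 2·-2 + 6·2 + 0·1 + 2·2 + 5·1.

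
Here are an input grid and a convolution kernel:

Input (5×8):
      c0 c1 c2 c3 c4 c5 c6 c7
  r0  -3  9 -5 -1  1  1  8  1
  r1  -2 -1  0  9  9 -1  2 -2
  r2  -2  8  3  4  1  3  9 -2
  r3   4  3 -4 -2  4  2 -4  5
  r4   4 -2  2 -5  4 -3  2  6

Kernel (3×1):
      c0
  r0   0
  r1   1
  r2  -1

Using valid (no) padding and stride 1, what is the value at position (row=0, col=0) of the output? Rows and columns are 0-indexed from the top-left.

The receptive field on the input at this output position is [-3 / -2 / -2]. Elementwise product with the kernel and sum: -2·1 + -2·-1.

0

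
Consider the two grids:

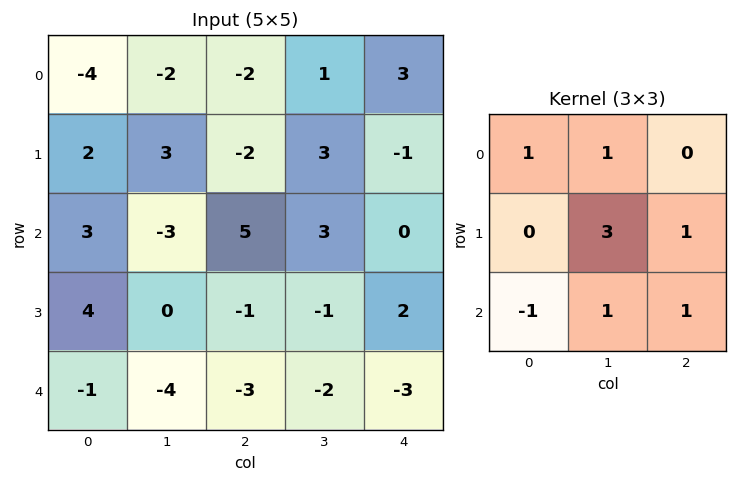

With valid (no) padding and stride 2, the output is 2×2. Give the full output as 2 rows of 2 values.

Output[0,0]: The receptive field on the input at this output position is [-4 -2 -2 / 2 3 -2 / 3 -3 5]. Elementwise product with the kernel and sum: -4·1 + -2·1 + 3·3 + -2·1 + 3·-1 + -3·1 + 5·1.
Output[0,1]: The receptive field on the input at this output position is [-2 1 3 / -2 3 -1 / 5 3 0]. Elementwise product with the kernel and sum: -2·1 + 1·1 + 3·3 + -1·1 + 5·-1 + 3·1 + 0·1.

0 5
-7 5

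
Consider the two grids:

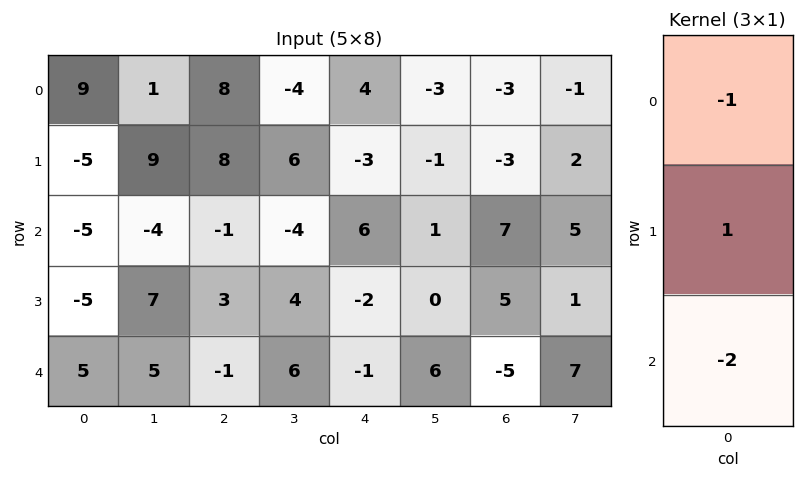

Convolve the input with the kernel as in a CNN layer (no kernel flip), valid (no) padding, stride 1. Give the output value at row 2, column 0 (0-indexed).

The receptive field on the input at this output position is [-5 / -5 / 5]. Elementwise product with the kernel and sum: -5·-1 + -5·1 + 5·-2.

-10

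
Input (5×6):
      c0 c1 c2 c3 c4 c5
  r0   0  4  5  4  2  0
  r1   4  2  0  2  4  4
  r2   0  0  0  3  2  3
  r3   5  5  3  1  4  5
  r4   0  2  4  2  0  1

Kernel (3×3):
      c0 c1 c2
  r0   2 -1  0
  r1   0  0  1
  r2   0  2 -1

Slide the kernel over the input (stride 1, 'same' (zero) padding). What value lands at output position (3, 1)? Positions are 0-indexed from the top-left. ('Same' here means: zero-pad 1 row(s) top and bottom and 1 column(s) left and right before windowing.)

3

The receptive field on the zero-padded input at this output position is [0 0 0 / 5 5 3 / 0 2 4]. Elementwise product with the kernel and sum: 0·2 + 0·-1 + 3·1 + 2·2 + 4·-1.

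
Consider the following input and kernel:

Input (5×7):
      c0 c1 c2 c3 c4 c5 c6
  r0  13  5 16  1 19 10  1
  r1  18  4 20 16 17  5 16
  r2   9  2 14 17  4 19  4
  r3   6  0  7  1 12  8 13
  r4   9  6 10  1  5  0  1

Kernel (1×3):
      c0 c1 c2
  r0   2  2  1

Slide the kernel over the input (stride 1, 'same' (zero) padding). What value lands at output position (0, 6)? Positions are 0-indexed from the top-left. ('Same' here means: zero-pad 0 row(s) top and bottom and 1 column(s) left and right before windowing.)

The receptive field on the zero-padded input at this output position is [10 1 0]. Elementwise product with the kernel and sum: 10·2 + 1·2 + 0·1.

22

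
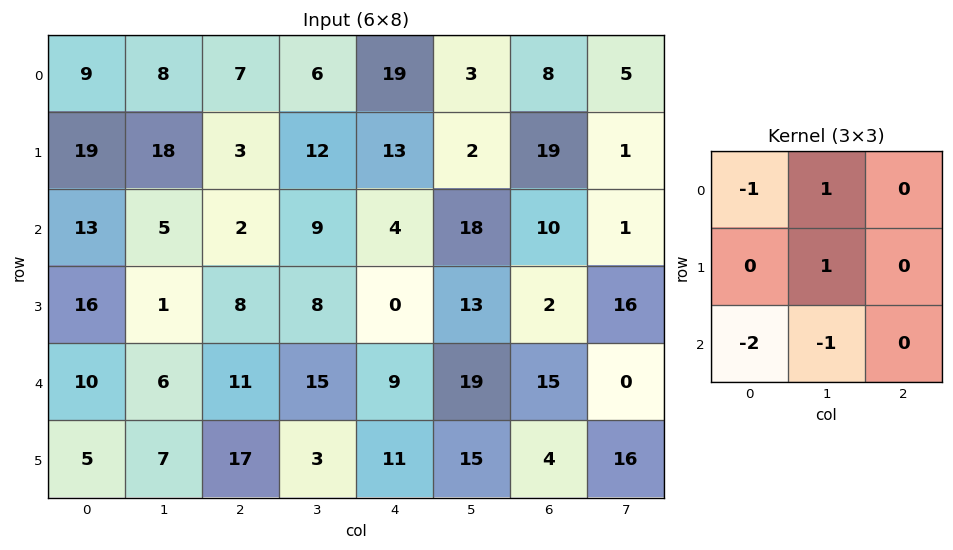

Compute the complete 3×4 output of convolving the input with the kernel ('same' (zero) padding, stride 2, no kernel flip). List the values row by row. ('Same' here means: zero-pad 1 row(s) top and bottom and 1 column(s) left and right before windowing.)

Output[0,0]: The receptive field on the zero-padded input at this output position is [0 0 0 / 0 9 8 / 0 19 18]. Elementwise product with the kernel and sum: 0·-1 + 0·1 + 9·1 + 0·-2 + 19·-1.
Output[0,1]: The receptive field on the zero-padded input at this output position is [0 0 0 / 8 7 6 / 18 3 12]. Elementwise product with the kernel and sum: 0·-1 + 0·1 + 7·1 + 18·-2 + 3·-1.

-10 -32 -18 -15
16 -23 -11 -1
21 -13 -16 -30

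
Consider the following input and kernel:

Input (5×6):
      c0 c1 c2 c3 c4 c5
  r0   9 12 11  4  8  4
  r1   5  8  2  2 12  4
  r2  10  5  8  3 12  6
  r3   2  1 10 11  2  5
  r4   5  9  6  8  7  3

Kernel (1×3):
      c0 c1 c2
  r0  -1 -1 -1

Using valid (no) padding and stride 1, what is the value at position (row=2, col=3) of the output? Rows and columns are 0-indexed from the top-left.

-21

The receptive field on the input at this output position is [3 12 6]. Elementwise product with the kernel and sum: 3·-1 + 12·-1 + 6·-1.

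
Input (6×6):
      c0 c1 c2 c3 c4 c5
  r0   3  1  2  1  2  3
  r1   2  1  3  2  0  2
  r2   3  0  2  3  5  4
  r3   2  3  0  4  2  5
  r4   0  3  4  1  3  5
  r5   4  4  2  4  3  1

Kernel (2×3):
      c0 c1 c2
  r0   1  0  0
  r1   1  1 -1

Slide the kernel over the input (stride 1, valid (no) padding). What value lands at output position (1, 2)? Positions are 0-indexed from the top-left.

3

The receptive field on the input at this output position is [3 2 0 / 2 3 5]. Elementwise product with the kernel and sum: 3·1 + 2·1 + 3·1 + 5·-1.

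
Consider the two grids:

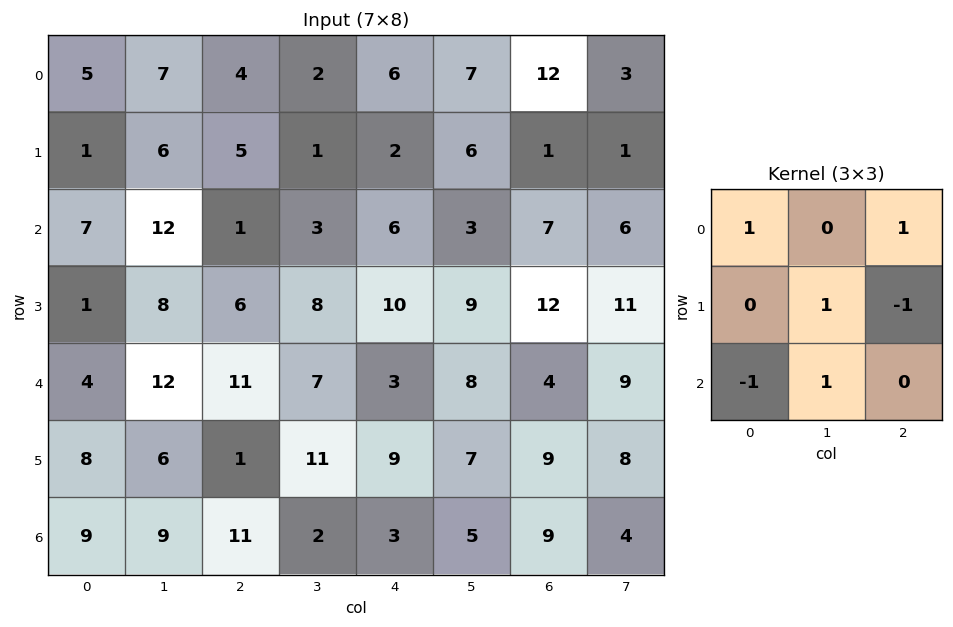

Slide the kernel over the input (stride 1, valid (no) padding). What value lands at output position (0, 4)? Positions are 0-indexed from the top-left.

20

The receptive field on the input at this output position is [6 7 12 / 2 6 1 / 6 3 7]. Elementwise product with the kernel and sum: 6·1 + 12·1 + 6·1 + 1·-1 + 6·-1 + 3·1.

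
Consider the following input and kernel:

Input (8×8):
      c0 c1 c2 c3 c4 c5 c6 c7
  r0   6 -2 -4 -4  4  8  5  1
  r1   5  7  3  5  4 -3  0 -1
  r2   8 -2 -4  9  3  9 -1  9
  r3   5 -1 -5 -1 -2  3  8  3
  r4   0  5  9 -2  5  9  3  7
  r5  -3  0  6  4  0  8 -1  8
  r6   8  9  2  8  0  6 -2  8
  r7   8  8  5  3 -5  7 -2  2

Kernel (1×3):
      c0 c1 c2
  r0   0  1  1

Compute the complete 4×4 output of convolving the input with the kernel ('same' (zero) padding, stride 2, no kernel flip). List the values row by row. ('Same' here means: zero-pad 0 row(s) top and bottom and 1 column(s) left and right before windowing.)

Output[0,0]: The receptive field on the zero-padded input at this output position is [0 6 -2]. Elementwise product with the kernel and sum: 6·1 + -2·1.
Output[0,1]: The receptive field on the zero-padded input at this output position is [-2 -4 -4]. Elementwise product with the kernel and sum: -4·1 + -4·1.

4 -8 12 6
6 5 12 8
5 7 14 10
17 10 6 6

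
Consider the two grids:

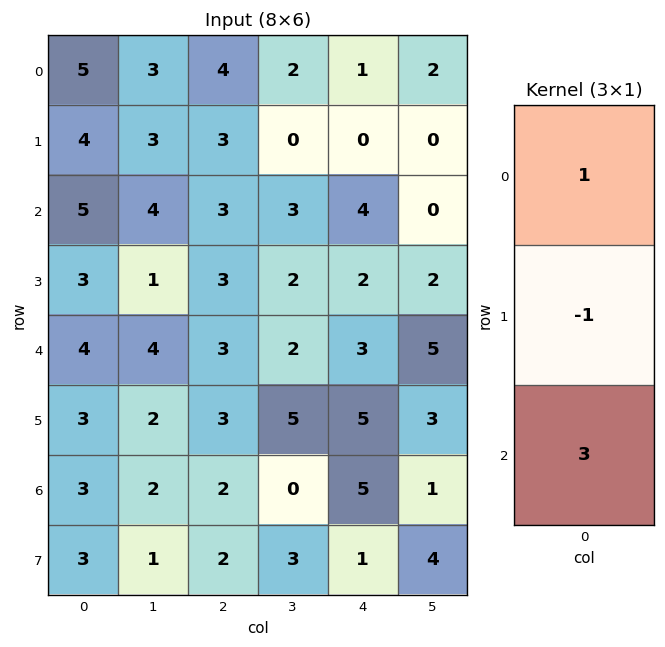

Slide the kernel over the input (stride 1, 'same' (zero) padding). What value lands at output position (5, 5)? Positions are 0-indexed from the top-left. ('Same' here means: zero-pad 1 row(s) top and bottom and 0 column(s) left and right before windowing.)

5

The receptive field on the zero-padded input at this output position is [5 / 3 / 1]. Elementwise product with the kernel and sum: 5·1 + 3·-1 + 1·3.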